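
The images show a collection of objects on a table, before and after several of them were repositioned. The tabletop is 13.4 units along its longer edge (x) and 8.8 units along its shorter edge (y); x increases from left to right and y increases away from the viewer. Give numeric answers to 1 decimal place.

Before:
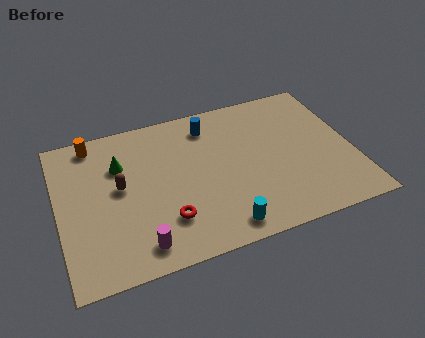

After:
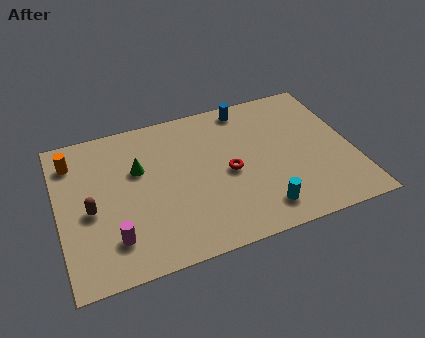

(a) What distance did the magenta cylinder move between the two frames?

1.3

From (3.4, 1.3) to (2.3, 2.0), the magenta cylinder covered √(1.1² + 0.7²) ≈ 1.3 units.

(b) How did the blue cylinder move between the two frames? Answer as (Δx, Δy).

(1.8, 0.6)

The blue cylinder started near (7.1, 7.2) and ended near (8.9, 7.8).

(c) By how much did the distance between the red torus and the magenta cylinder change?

+4.2

Before: roughly 1.6 units apart; after: 5.8. That's 4.2 units further apart.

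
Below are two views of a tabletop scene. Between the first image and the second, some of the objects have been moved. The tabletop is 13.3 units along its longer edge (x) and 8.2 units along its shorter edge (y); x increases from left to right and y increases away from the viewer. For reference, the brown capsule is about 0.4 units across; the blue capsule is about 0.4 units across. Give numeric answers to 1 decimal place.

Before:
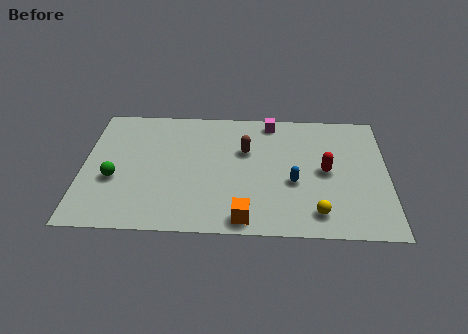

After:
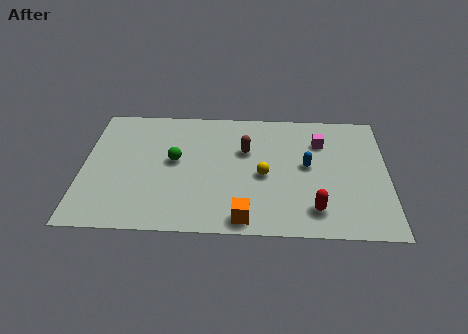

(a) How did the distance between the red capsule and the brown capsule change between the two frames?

+1.1

They were about 3.7 units apart before and 4.8 after — 1.1 units further apart.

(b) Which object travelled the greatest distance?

the yellow sphere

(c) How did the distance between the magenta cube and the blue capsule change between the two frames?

-2.4

Before: roughly 4.1 units apart; after: 1.7. That's 2.4 units closer together.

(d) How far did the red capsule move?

2.5

The red capsule moved from about (10.6, 4.1) to (10.1, 1.6), a distance of √(0.5² + 2.5²) ≈ 2.5.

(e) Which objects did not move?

the brown capsule and the orange cube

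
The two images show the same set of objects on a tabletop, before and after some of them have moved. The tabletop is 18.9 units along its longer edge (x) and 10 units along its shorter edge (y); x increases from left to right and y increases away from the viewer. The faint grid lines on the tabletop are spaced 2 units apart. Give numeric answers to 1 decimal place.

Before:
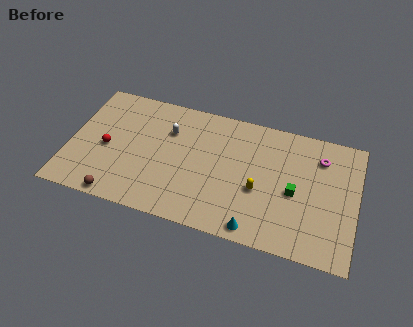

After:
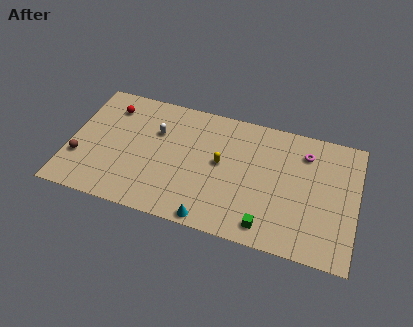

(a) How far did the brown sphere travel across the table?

3.7

The brown sphere moved from about (3.6, 0.8) to (0.8, 3.2), a distance of √(2.8² + 2.4²) ≈ 3.7.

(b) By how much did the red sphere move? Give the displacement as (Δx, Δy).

(-0.1, 3.4)

The red sphere started near (2.5, 4.5) and ended near (2.4, 7.9).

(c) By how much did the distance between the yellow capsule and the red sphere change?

-2.1

Before: roughly 10.1 units apart; after: 8.0. That's 2.1 units closer together.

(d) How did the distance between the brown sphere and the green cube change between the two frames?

+0.7

Before: roughly 11.9 units apart; after: 12.6. That's 0.7 units further apart.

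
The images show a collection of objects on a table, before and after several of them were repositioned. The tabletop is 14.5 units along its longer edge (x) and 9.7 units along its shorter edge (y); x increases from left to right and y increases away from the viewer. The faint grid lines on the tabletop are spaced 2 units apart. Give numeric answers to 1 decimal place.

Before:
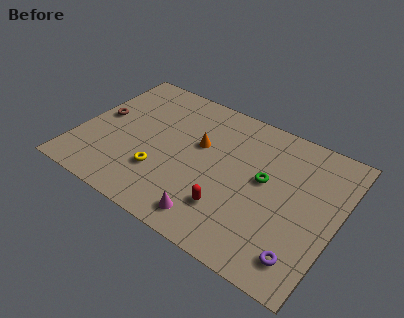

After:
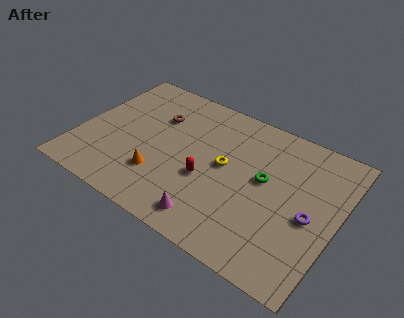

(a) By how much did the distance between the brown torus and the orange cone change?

-1.5

They were about 5.6 units apart before and 4.1 after — 1.5 units closer together.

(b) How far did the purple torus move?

2.6

The purple torus moved from about (13.1, 1.7) to (13.1, 4.3), a distance of √(0.0² + 2.6²) ≈ 2.6.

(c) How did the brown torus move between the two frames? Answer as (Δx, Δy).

(3.0, 1.5)

The brown torus started near (1.0, 5.2) and ended near (4.0, 6.7).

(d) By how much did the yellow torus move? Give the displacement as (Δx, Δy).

(3.3, 2.3)

From the two frames, the yellow torus sits at roughly (4.9, 2.9) before and (8.2, 5.2) after.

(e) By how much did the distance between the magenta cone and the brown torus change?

-1.4

Before: roughly 8.1 units apart; after: 6.7. That's 1.4 units closer together.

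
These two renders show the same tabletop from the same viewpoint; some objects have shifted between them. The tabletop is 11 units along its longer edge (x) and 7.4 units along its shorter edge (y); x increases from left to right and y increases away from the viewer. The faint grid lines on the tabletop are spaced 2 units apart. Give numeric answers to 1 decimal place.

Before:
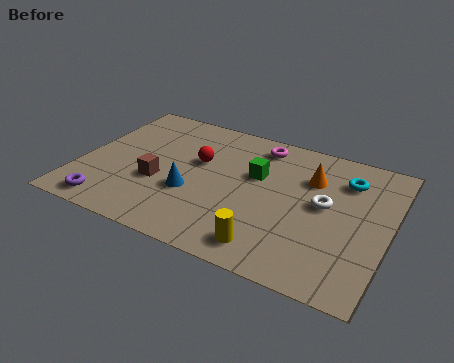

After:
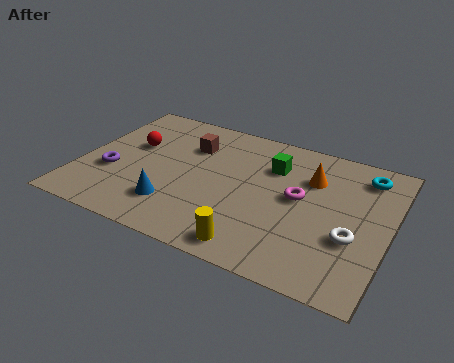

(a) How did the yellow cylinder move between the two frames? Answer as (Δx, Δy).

(-0.5, -0.2)

The yellow cylinder was at about (7.1, 1.1) and moved to about (6.6, 0.9).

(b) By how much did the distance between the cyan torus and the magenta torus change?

-0.3

Before: roughly 3.3 units apart; after: 3.0. That's 0.3 units closer together.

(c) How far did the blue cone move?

1.0

The blue cone was near (4.1, 2.7) before and (3.6, 1.8) after, so it travelled √(0.5² + 0.9²) ≈ 1.0 units.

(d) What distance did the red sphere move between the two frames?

2.4

The red sphere moved from about (4.1, 4.5) to (1.7, 4.5), a distance of √(2.4² + 0.0²) ≈ 2.4.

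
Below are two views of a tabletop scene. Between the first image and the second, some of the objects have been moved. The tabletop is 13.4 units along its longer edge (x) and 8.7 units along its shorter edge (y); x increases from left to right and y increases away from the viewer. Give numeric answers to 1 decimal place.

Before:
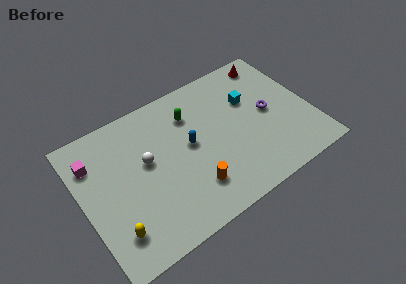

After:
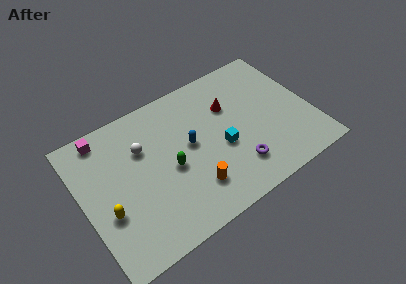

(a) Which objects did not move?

the blue capsule and the orange cylinder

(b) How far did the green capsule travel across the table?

3.1

The green capsule moved from about (6.7, 6.5) to (5.0, 3.9), a distance of √(1.7² + 2.6²) ≈ 3.1.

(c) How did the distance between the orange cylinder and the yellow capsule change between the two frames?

+0.3

The distance was about 4.6 in the first image and 4.9 in the second, so they moved 0.3 units further apart.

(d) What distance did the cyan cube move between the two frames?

3.0

From (10.1, 5.7) to (8.0, 3.6), the cyan cube covered √(2.1² + 2.1²) ≈ 3.0 units.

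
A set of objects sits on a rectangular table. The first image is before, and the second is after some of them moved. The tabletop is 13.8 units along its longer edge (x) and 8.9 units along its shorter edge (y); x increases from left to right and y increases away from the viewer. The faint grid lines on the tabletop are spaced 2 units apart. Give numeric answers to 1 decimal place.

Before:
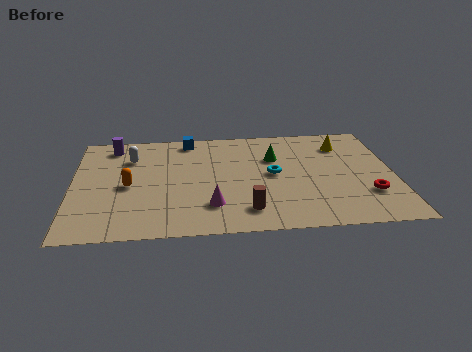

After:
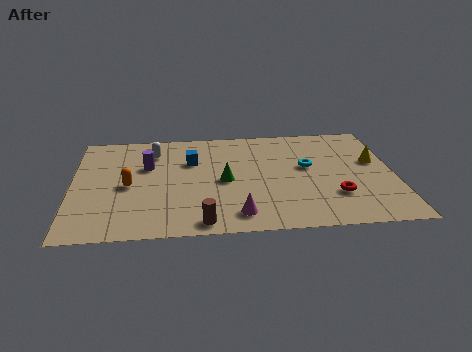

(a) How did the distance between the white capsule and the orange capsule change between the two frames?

+0.6

They were about 2.4 units apart before and 3.0 after — 0.6 units further apart.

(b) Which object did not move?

the orange capsule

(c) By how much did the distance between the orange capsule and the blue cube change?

-1.3

Before: roughly 4.6 units apart; after: 3.3. That's 1.3 units closer together.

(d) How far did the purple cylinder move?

2.4

The purple cylinder was near (1.7, 7.6) before and (3.2, 5.7) after, so it travelled √(1.5² + 1.9²) ≈ 2.4 units.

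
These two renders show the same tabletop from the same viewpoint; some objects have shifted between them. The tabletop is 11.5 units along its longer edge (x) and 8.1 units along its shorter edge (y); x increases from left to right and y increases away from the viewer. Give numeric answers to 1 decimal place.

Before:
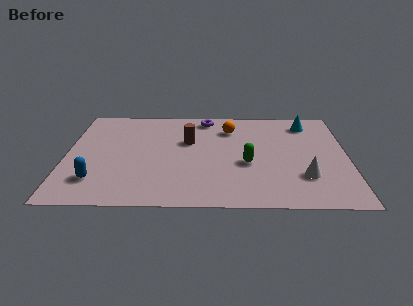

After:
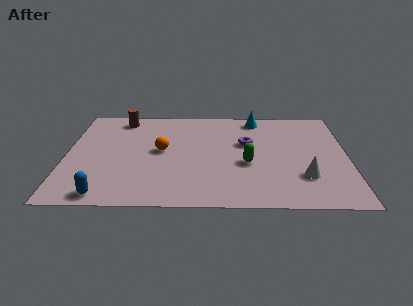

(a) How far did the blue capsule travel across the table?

1.2

From (1.3, 1.9) to (1.7, 0.8), the blue capsule covered √(0.4² + 1.1²) ≈ 1.2 units.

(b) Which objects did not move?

the green capsule and the white cone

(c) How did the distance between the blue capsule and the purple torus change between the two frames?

+0.3

Before: roughly 6.8 units apart; after: 7.1. That's 0.3 units further apart.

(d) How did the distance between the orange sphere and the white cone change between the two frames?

+1.2

They were about 4.9 units apart before and 6.1 after — 1.2 units further apart.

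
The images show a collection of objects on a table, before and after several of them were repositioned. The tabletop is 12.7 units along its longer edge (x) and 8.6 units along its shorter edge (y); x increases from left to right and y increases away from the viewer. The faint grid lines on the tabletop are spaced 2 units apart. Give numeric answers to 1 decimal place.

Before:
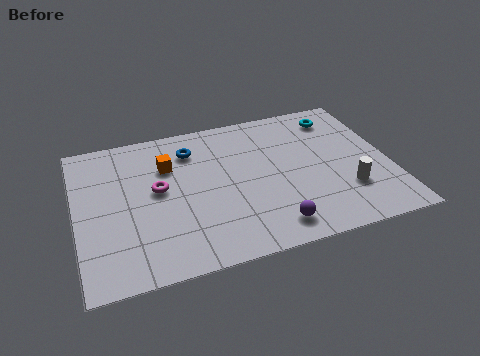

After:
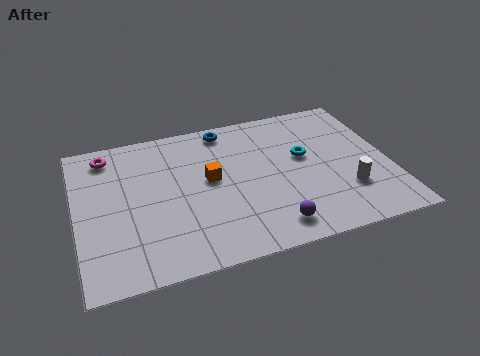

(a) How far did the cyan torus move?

2.6

The cyan torus was near (10.9, 7.1) before and (9.3, 5.0) after, so it travelled √(1.6² + 2.1²) ≈ 2.6 units.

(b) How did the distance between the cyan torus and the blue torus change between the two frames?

-2.1

The distance was about 6.1 in the first image and 4.0 in the second, so they moved 2.1 units closer together.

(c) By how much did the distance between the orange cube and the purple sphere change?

-2.0

Before: roughly 6.0 units apart; after: 4.0. That's 2.0 units closer together.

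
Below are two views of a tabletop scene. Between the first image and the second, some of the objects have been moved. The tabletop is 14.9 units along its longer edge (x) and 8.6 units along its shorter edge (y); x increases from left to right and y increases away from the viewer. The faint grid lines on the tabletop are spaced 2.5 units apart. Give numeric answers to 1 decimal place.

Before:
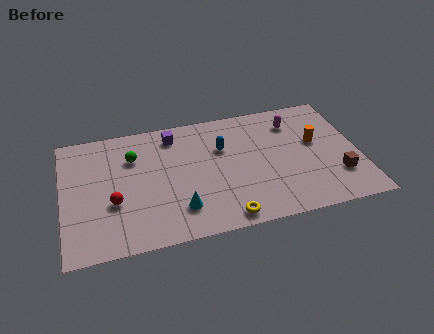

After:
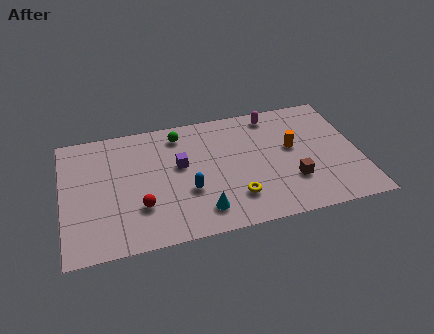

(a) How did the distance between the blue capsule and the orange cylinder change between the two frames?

+0.9

The distance was about 4.8 in the first image and 5.7 in the second, so they moved 0.9 units further apart.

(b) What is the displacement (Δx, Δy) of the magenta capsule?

(-1.0, 0.8)

The magenta capsule was at about (11.8, 6.7) and moved to about (10.8, 7.5).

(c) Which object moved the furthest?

the blue capsule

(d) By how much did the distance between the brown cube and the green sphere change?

-3.7

Before: roughly 10.8 units apart; after: 7.1. That's 3.7 units closer together.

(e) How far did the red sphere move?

1.4

The red sphere was near (2.5, 3.2) before and (3.8, 2.6) after, so it travelled √(1.3² + 0.6²) ≈ 1.4 units.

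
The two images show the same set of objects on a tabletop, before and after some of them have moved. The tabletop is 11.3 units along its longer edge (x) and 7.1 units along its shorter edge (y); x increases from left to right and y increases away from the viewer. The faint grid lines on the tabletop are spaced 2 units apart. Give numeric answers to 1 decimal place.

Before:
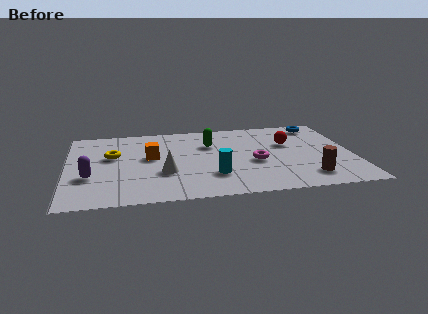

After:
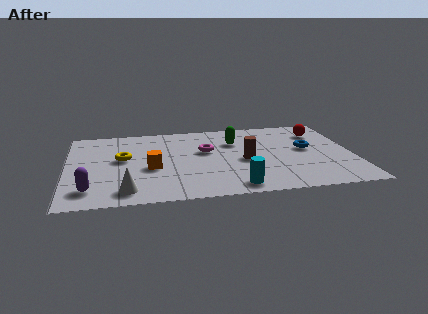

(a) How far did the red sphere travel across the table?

1.6

From (8.8, 4.5) to (10.1, 5.4), the red sphere covered √(1.3² + 0.9²) ≈ 1.6 units.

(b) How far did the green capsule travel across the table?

1.0

From (5.7, 4.9) to (6.7, 5.0), the green capsule covered √(1.0² + 0.1²) ≈ 1.0 units.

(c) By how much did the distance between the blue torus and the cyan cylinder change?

-1.8

Before: roughly 6.0 units apart; after: 4.2. That's 1.8 units closer together.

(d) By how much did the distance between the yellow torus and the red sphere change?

+1.0

The distance was about 7.0 in the first image and 8.0 in the second, so they moved 1.0 units further apart.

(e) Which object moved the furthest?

the brown cylinder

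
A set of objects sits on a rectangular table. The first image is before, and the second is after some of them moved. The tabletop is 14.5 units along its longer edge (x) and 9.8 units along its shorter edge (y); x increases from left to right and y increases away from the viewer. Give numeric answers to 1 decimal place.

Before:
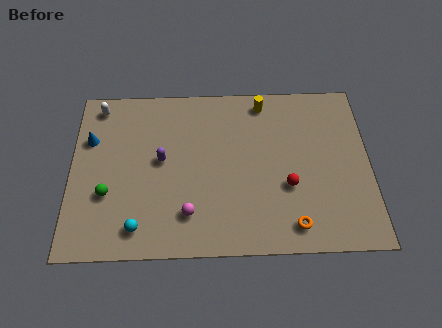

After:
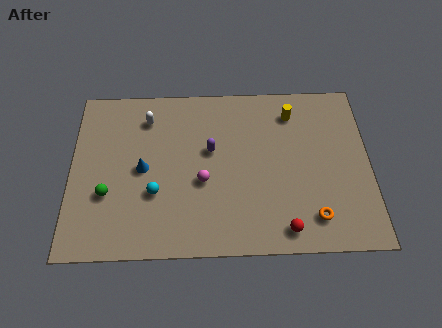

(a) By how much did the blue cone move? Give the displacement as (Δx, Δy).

(2.6, -1.8)

The blue cone was at about (0.9, 6.6) and moved to about (3.5, 4.8).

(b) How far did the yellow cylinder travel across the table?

1.6

From (9.4, 8.6) to (10.8, 7.9), the yellow cylinder covered √(1.4² + 0.7²) ≈ 1.6 units.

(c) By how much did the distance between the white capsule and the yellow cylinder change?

-1.0

The distance was about 8.1 in the first image and 7.1 in the second, so they moved 1.0 units closer together.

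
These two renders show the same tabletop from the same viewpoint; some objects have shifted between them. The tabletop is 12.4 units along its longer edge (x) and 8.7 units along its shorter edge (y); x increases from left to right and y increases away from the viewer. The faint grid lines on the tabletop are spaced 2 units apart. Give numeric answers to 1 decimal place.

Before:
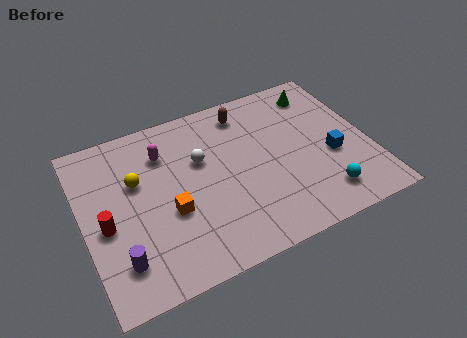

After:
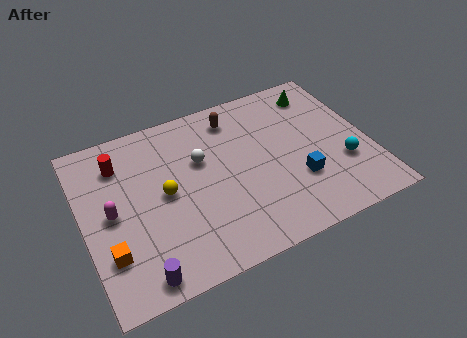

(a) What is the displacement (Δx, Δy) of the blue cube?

(-1.6, -0.7)

The blue cube started near (10.7, 3.5) and ended near (9.1, 2.8).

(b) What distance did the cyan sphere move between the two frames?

1.7

The cyan sphere moved from about (10.0, 1.6) to (11.1, 2.9), a distance of √(1.1² + 1.3²) ≈ 1.7.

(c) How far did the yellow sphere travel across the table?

1.6

The yellow sphere was near (2.4, 5.5) before and (3.5, 4.4) after, so it travelled √(1.1² + 1.1²) ≈ 1.6 units.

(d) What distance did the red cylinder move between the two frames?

3.0

The red cylinder moved from about (0.9, 3.8) to (1.8, 6.7), a distance of √(0.9² + 2.9²) ≈ 3.0.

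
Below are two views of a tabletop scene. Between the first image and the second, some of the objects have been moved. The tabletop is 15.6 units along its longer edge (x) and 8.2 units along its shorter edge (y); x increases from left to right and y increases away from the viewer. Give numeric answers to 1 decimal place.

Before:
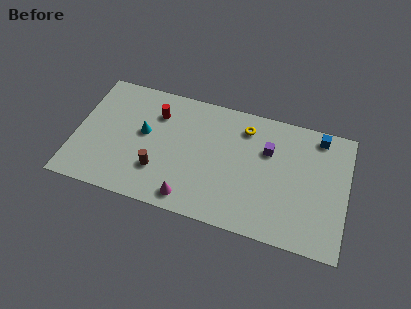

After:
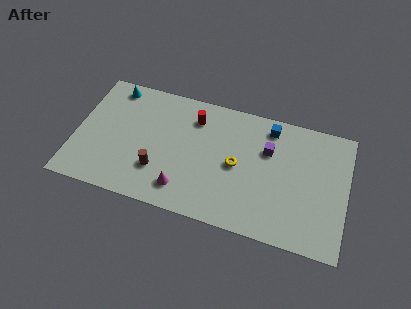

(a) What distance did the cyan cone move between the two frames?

3.3

The cyan cone moved from about (3.9, 4.6) to (1.9, 7.2), a distance of √(2.0² + 2.6²) ≈ 3.3.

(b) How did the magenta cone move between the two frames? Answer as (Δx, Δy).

(-0.4, 0.5)

The magenta cone started near (6.8, 1.1) and ended near (6.4, 1.6).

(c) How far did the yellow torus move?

2.6

From (9.6, 6.6) to (9.3, 4.0), the yellow torus covered √(0.3² + 2.6²) ≈ 2.6 units.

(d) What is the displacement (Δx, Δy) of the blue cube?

(-2.8, -0.2)

The blue cube was at about (13.8, 7.2) and moved to about (11.0, 7.0).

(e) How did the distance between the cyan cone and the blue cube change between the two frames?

-1.1

Before: roughly 10.2 units apart; after: 9.1. That's 1.1 units closer together.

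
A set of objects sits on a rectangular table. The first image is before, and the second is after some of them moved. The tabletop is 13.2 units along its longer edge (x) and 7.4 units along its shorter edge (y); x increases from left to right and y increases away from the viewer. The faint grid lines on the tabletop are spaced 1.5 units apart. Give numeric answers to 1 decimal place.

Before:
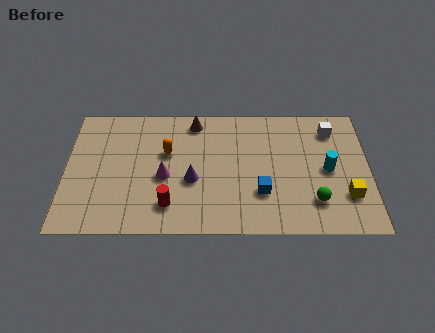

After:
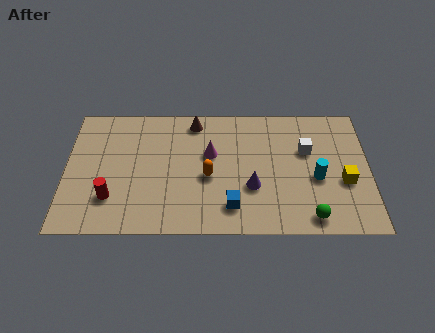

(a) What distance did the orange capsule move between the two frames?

2.3

From (4.4, 4.6) to (6.2, 3.2), the orange capsule covered √(1.8² + 1.4²) ≈ 2.3 units.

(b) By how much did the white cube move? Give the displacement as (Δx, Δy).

(-1.1, -1.2)

The white cube was at about (11.6, 5.9) and moved to about (10.5, 4.7).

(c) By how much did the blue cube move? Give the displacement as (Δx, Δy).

(-1.3, -0.8)

The blue cube started near (8.5, 2.3) and ended near (7.2, 1.5).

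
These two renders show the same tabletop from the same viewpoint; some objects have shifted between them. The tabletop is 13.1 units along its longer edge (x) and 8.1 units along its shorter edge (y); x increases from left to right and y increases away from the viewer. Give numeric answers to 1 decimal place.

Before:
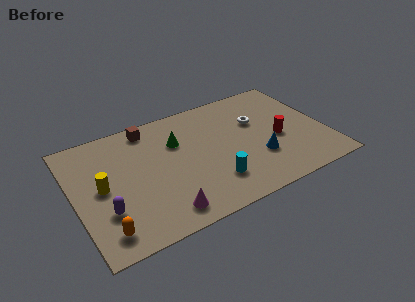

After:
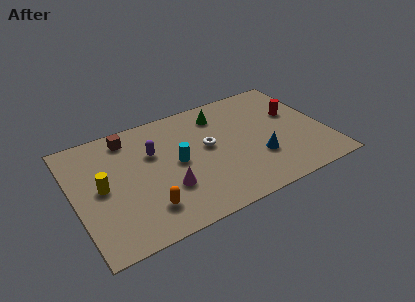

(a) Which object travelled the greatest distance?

the purple capsule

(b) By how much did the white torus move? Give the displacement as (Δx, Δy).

(-2.7, -0.7)

The white torus started near (9.7, 5.2) and ended near (7.0, 4.5).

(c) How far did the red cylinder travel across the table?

1.9

The red cylinder was near (10.6, 3.5) before and (11.7, 5.0) after, so it travelled √(1.1² + 1.5²) ≈ 1.9 units.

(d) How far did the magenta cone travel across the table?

1.5

The magenta cone moved from about (4.2, 1.2) to (4.6, 2.6), a distance of √(0.4² + 1.4²) ≈ 1.5.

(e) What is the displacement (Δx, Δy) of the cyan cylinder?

(-1.6, 2.1)

The cyan cylinder was at about (6.9, 2.0) and moved to about (5.3, 4.1).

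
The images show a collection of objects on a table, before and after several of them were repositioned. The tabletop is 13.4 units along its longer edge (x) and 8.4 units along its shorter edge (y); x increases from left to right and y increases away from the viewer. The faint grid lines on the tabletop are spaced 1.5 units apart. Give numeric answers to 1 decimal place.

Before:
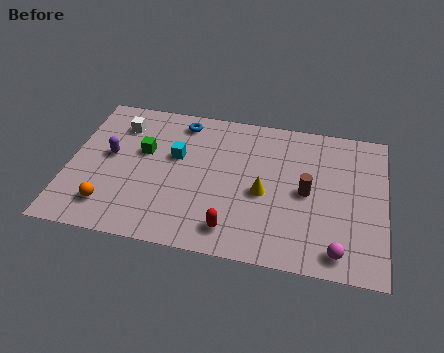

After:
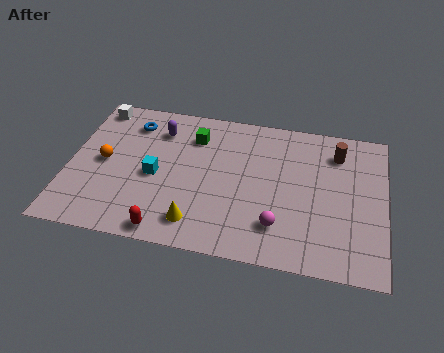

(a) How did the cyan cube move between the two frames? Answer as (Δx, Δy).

(-0.8, -1.3)

From the two frames, the cyan cube sits at roughly (4.5, 5.1) before and (3.7, 3.8) after.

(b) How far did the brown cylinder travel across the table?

2.8

From (10.1, 4.1) to (11.3, 6.6), the brown cylinder covered √(1.2² + 2.5²) ≈ 2.8 units.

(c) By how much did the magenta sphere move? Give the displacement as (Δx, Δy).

(-2.5, 0.9)

The magenta sphere was at about (11.5, 1.1) and moved to about (9.0, 2.0).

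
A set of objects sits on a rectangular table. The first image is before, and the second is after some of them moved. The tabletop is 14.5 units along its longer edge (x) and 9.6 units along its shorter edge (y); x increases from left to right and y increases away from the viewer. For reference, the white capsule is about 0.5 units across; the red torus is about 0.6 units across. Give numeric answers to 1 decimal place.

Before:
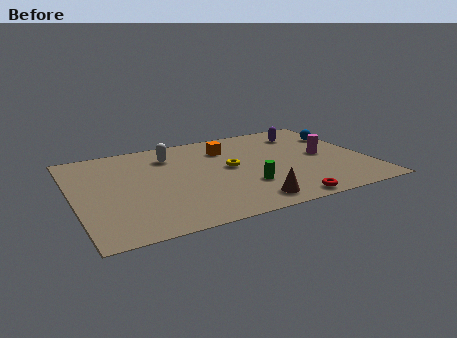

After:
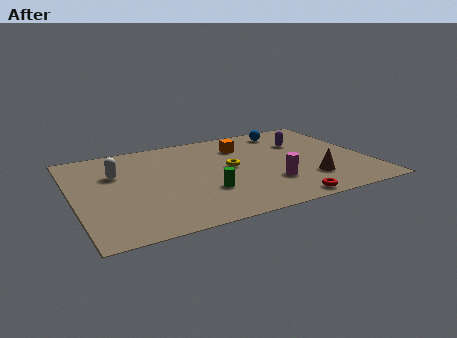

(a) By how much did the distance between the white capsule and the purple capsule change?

+2.5

Before: roughly 6.9 units apart; after: 9.4. That's 2.5 units further apart.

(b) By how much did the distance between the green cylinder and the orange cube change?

+0.5

Before: roughly 4.3 units apart; after: 4.8. That's 0.5 units further apart.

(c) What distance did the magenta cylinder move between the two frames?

3.6

The magenta cylinder was near (12.4, 4.8) before and (9.4, 2.8) after, so it travelled √(3.0² + 2.0²) ≈ 3.6 units.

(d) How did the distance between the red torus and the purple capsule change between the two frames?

-1.0

Before: roughly 7.1 units apart; after: 6.1. That's 1.0 units closer together.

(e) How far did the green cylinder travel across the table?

2.0

From (8.2, 2.9) to (6.2, 3.0), the green cylinder covered √(2.0² + 0.1²) ≈ 2.0 units.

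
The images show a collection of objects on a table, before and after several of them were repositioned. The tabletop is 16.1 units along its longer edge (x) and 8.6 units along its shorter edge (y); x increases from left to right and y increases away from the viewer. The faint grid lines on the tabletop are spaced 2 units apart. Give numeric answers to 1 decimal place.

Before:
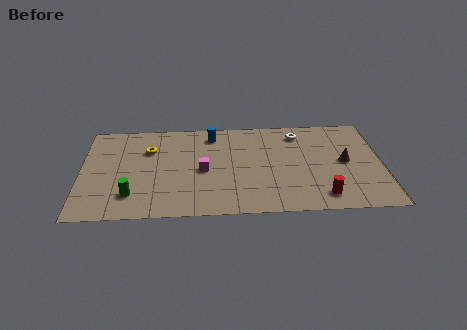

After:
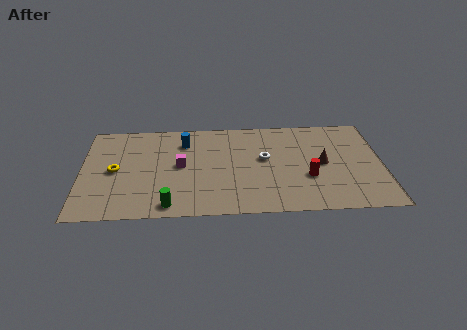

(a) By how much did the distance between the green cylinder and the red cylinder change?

-2.4

Before: roughly 10.1 units apart; after: 7.7. That's 2.4 units closer together.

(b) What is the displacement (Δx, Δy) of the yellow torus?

(-1.8, -1.8)

The yellow torus started near (3.6, 6.0) and ended near (1.8, 4.2).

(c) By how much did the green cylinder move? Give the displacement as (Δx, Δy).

(2.0, -1.0)

From the two frames, the green cylinder sits at roughly (2.7, 2.0) before and (4.7, 1.0) after.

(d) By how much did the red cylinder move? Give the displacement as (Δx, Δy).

(-0.7, 1.7)

The red cylinder started near (12.8, 1.4) and ended near (12.1, 3.1).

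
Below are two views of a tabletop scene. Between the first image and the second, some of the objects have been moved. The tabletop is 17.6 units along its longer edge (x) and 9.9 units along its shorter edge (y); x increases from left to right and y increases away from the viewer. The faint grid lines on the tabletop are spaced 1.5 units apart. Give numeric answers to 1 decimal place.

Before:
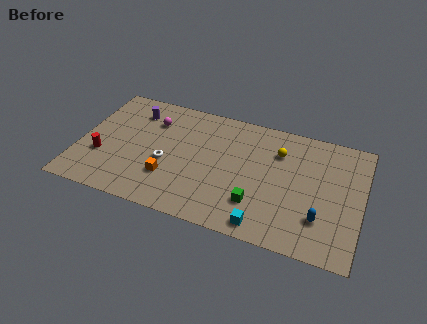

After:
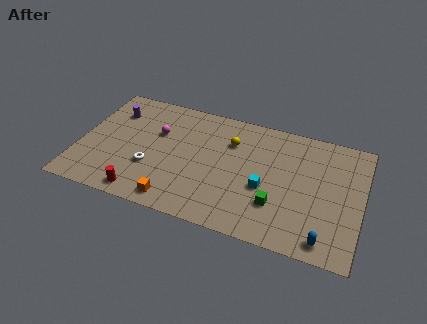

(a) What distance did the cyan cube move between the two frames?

2.9

The cyan cube moved from about (11.9, 1.1) to (11.7, 4.0), a distance of √(0.2² + 2.9²) ≈ 2.9.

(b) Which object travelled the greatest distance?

the red cylinder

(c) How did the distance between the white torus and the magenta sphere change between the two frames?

-0.4

Before: roughly 3.4 units apart; after: 3.0. That's 0.4 units closer together.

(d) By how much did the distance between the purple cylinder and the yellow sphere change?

-1.7

The distance was about 9.2 in the first image and 7.5 in the second, so they moved 1.7 units closer together.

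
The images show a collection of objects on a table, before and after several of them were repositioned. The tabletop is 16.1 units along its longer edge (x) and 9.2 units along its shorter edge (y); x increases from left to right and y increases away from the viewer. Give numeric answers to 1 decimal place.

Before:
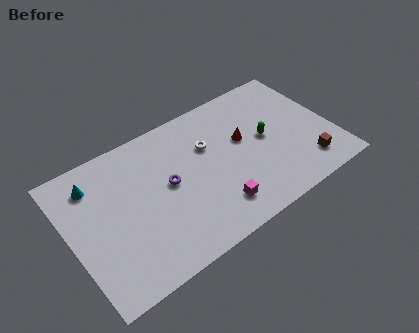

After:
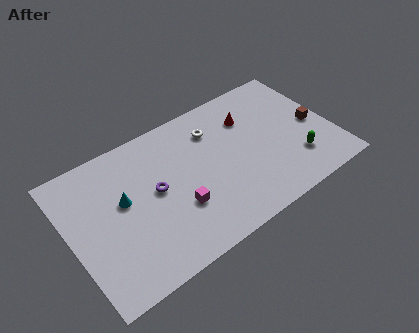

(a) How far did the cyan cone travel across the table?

2.5

From (1.8, 7.3) to (3.3, 5.3), the cyan cone covered √(1.5² + 2.0²) ≈ 2.5 units.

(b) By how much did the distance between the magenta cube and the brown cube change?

+3.2

They were about 5.7 units apart before and 8.9 after — 3.2 units further apart.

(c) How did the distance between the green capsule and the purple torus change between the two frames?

+2.7

Before: roughly 6.1 units apart; after: 8.8. That's 2.7 units further apart.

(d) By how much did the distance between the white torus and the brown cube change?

-0.4

They were about 6.9 units apart before and 6.5 after — 0.4 units closer together.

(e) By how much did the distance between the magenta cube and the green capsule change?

+2.6

The distance was about 4.7 in the first image and 7.3 in the second, so they moved 2.6 units further apart.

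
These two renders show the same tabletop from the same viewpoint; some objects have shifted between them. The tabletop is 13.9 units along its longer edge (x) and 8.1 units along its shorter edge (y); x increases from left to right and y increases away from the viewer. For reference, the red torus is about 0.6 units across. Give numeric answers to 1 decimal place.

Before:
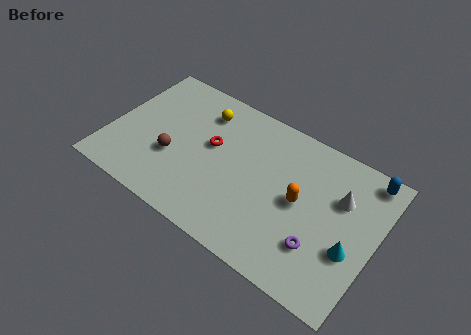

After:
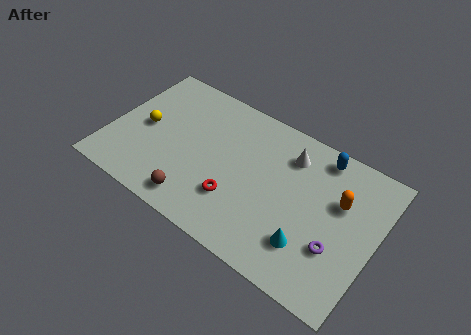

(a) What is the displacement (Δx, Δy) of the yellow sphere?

(-2.7, -2.4)

The yellow sphere was at about (4.4, 6.4) and moved to about (1.7, 4.0).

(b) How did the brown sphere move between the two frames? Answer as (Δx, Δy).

(1.6, -1.8)

The brown sphere was at about (3.4, 3.0) and moved to about (5.0, 1.2).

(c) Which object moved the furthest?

the yellow sphere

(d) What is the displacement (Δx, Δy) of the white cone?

(-2.8, 0.9)

The white cone was at about (11.9, 5.4) and moved to about (9.1, 6.3).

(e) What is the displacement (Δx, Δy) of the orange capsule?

(1.9, 1.1)

The orange capsule was at about (10.0, 4.1) and moved to about (11.9, 5.2).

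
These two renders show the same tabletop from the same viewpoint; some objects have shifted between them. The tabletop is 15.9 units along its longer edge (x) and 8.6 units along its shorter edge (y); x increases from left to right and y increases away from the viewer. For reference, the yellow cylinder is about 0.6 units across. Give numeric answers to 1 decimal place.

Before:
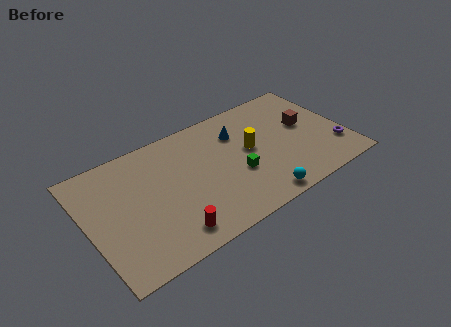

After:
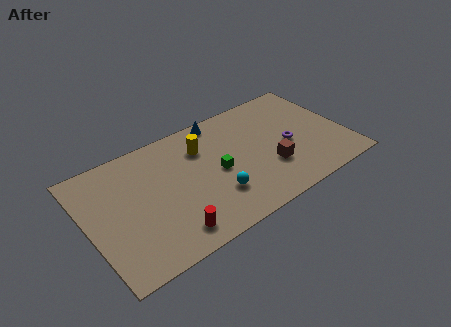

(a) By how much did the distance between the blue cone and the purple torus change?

-1.4

Before: roughly 6.8 units apart; after: 5.4. That's 1.4 units closer together.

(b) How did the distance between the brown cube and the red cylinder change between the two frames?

-3.2

They were about 9.8 units apart before and 6.6 after — 3.2 units closer together.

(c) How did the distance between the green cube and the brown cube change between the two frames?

-1.6

The distance was about 5.0 in the first image and 3.4 in the second, so they moved 1.6 units closer together.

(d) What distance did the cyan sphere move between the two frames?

2.9

The cyan sphere moved from about (9.9, 0.9) to (7.5, 2.5), a distance of √(2.4² + 1.6²) ≈ 2.9.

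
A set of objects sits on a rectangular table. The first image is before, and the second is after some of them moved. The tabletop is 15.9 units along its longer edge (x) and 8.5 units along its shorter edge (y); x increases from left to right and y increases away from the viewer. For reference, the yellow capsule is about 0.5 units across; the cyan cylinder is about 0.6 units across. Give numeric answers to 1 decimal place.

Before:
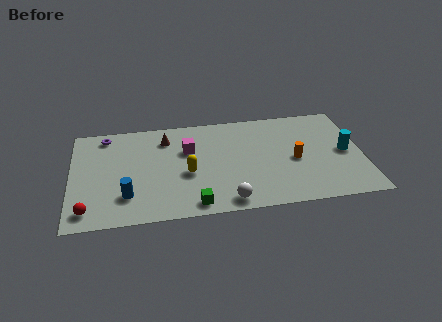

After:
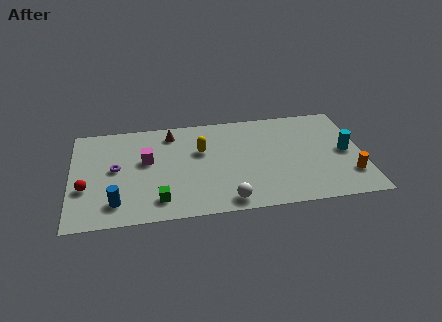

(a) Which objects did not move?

the cyan cylinder and the white sphere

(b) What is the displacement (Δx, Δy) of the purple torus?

(0.5, -2.9)

From the two frames, the purple torus sits at roughly (1.9, 7.4) before and (2.4, 4.5) after.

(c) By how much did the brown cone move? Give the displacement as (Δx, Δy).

(0.3, 0.4)

The brown cone was at about (5.2, 6.7) and moved to about (5.5, 7.1).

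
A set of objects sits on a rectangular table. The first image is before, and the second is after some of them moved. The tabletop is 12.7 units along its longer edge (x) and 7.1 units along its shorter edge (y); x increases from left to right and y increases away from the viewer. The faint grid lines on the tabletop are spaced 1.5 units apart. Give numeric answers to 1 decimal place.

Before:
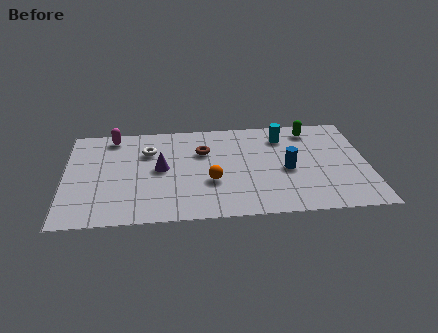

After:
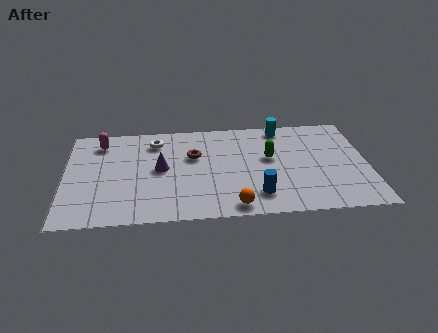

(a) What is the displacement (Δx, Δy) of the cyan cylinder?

(0.0, 0.7)

From the two frames, the cyan cylinder sits at roughly (9.2, 5.6) before and (9.2, 6.3) after.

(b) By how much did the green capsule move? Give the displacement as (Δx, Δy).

(-1.8, -1.9)

From the two frames, the green capsule sits at roughly (10.4, 6.0) before and (8.6, 4.1) after.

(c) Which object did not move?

the purple cone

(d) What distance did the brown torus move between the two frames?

0.5

The brown torus moved from about (5.8, 4.8) to (5.4, 4.5), a distance of √(0.4² + 0.3²) ≈ 0.5.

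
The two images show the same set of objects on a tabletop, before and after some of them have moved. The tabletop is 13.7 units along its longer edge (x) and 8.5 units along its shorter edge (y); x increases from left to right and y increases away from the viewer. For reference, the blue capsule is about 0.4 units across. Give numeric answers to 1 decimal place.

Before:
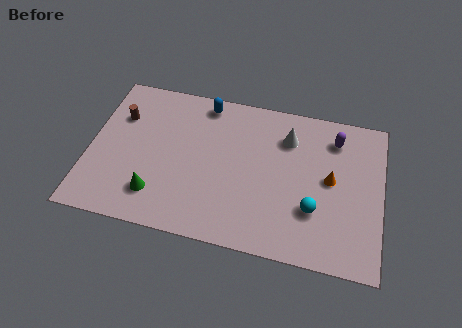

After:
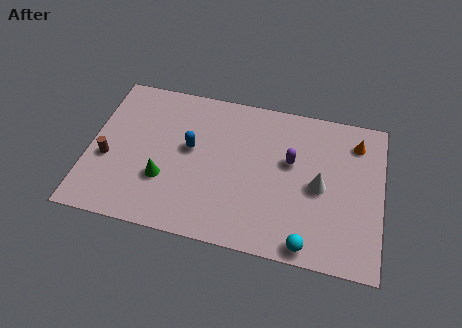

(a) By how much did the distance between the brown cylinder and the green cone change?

-1.7

The distance was about 4.5 in the first image and 2.8 in the second, so they moved 1.7 units closer together.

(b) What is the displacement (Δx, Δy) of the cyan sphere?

(-0.2, -1.9)

The cyan sphere was at about (10.6, 2.7) and moved to about (10.4, 0.8).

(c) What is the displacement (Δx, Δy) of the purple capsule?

(-2.0, -1.7)

The purple capsule was at about (11.4, 6.8) and moved to about (9.4, 5.1).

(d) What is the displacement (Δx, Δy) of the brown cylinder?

(-0.4, -2.5)

From the two frames, the brown cylinder sits at roughly (1.3, 5.9) before and (0.9, 3.4) after.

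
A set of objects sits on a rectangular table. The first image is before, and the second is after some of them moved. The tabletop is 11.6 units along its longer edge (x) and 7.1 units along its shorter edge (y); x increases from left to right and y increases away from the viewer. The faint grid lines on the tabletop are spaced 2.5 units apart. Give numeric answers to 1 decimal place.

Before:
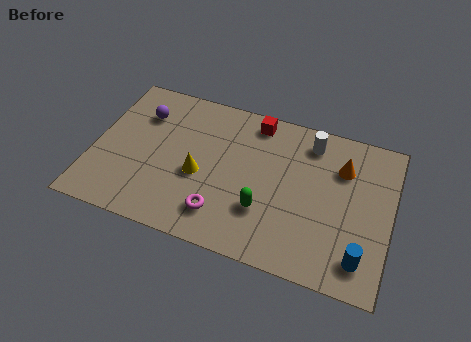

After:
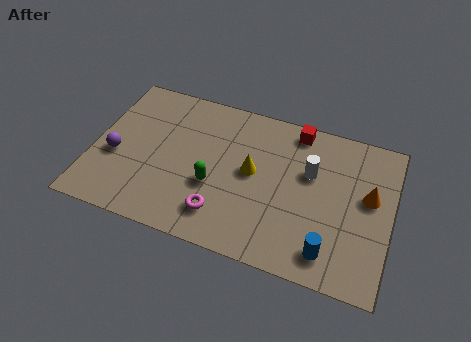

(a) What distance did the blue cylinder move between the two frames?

1.2

The blue cylinder moved from about (10.6, 1.3) to (9.4, 1.2), a distance of √(1.2² + 0.1²) ≈ 1.2.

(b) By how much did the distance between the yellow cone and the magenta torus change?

+0.7

The distance was about 1.8 in the first image and 2.5 in the second, so they moved 0.7 units further apart.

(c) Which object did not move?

the magenta torus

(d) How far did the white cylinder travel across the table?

1.4

The white cylinder moved from about (8.3, 5.9) to (8.4, 4.5), a distance of √(0.1² + 1.4²) ≈ 1.4.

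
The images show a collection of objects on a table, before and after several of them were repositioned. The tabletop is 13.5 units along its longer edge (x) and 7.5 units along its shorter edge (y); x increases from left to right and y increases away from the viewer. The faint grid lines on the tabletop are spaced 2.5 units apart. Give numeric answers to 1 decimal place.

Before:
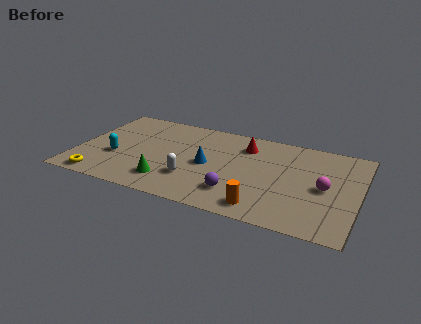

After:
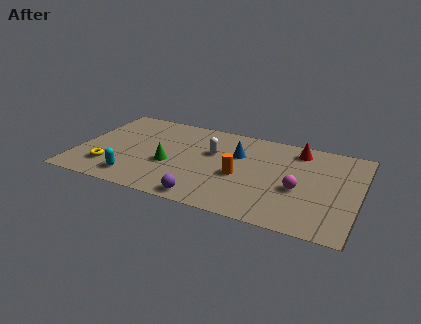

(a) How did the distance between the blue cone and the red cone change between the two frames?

+0.4

Before: roughly 2.7 units apart; after: 3.1. That's 0.4 units further apart.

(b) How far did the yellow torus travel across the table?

1.0

The yellow torus was near (1.4, 0.8) before and (1.7, 1.8) after, so it travelled √(0.3² + 1.0²) ≈ 1.0 units.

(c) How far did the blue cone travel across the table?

1.9

From (6.3, 3.6) to (7.6, 5.0), the blue cone covered √(1.3² + 1.4²) ≈ 1.9 units.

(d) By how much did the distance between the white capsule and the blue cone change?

-0.3

The distance was about 1.5 in the first image and 1.2 in the second, so they moved 0.3 units closer together.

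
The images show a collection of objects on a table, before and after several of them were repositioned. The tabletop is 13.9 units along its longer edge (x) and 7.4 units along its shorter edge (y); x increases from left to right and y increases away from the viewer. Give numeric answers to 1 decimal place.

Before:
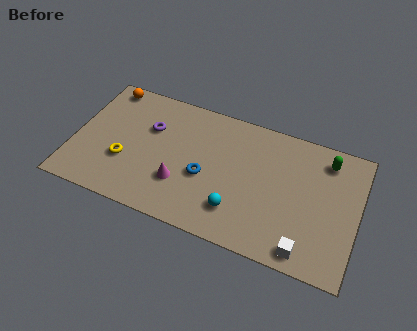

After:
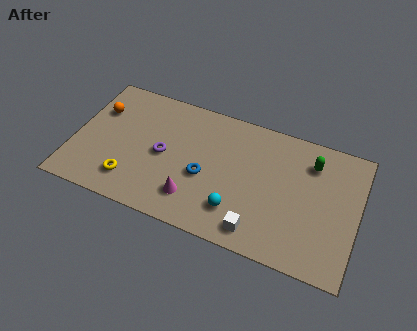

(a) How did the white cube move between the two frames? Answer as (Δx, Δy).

(-2.3, 0.2)

From the two frames, the white cube sits at roughly (11.6, 0.9) before and (9.3, 1.1) after.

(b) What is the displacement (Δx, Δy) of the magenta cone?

(0.7, -0.6)

The magenta cone was at about (5.4, 2.3) and moved to about (6.1, 1.7).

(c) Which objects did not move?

the blue torus and the cyan sphere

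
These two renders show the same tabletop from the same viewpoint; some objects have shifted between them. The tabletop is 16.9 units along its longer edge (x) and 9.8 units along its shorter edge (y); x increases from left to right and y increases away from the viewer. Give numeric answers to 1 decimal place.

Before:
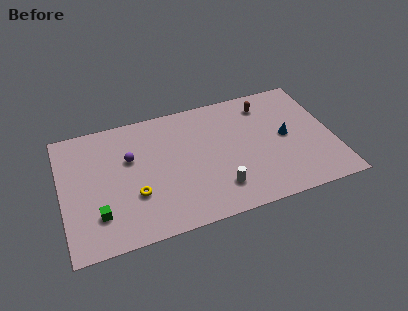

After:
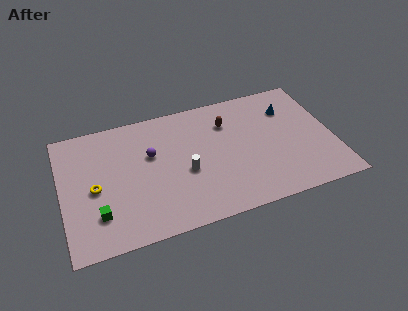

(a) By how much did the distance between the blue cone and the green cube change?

+1.0

Before: roughly 12.2 units apart; after: 13.2. That's 1.0 units further apart.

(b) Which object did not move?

the green cube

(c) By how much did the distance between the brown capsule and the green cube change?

-2.6

Before: roughly 12.2 units apart; after: 9.6. That's 2.6 units closer together.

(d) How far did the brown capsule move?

2.6

From (13.0, 8.0) to (10.5, 7.2), the brown capsule covered √(2.5² + 0.8²) ≈ 2.6 units.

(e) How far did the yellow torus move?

2.7

The yellow torus was near (4.4, 3.3) before and (2.0, 4.5) after, so it travelled √(2.4² + 1.2²) ≈ 2.7 units.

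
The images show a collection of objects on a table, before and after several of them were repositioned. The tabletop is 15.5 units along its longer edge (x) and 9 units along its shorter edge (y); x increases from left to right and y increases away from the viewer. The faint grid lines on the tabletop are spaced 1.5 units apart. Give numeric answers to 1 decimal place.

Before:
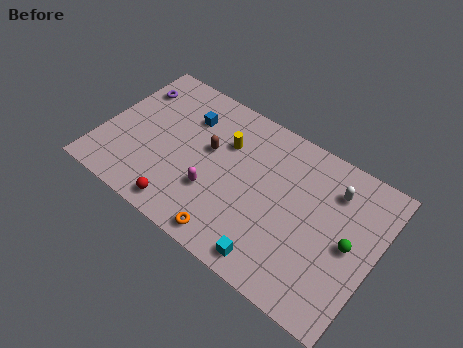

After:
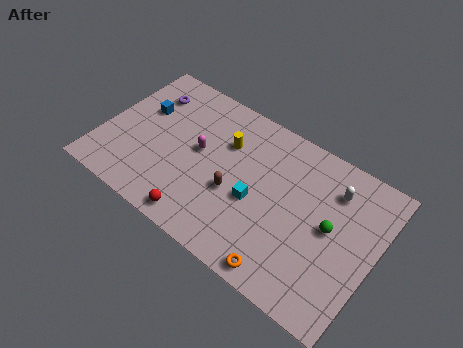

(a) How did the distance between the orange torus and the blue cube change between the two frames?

+3.7

The distance was about 6.7 in the first image and 10.4 in the second, so they moved 3.7 units further apart.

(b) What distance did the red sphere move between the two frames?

1.0

The red sphere was near (5.2, 1.1) before and (6.2, 1.0) after, so it travelled √(1.0² + 0.1²) ≈ 1.0 units.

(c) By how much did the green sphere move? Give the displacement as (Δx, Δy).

(-1.1, 0.3)

The green sphere was at about (14.1, 4.4) and moved to about (13.0, 4.7).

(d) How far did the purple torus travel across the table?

0.9

The purple torus was near (1.1, 6.8) before and (2.0, 6.9) after, so it travelled √(0.9² + 0.1²) ≈ 0.9 units.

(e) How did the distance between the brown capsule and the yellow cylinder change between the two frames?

+1.6

They were about 1.2 units apart before and 2.8 after — 1.6 units further apart.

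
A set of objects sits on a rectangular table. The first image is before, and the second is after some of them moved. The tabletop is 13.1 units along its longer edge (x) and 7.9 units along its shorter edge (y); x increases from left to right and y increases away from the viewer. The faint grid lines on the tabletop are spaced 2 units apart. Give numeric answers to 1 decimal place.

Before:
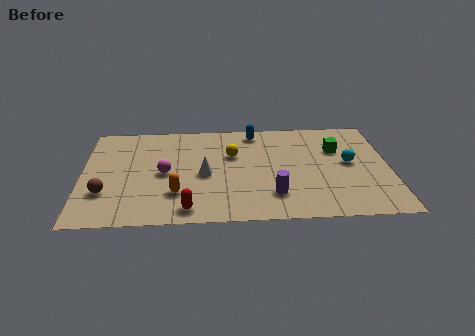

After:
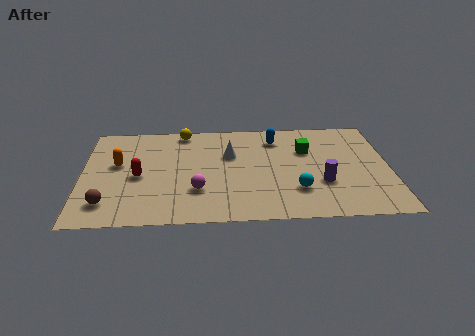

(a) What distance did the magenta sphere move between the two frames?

2.0

From (3.5, 3.8) to (4.9, 2.4), the magenta sphere covered √(1.4² + 1.4²) ≈ 2.0 units.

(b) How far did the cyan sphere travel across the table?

3.0

The cyan sphere was near (11.4, 4.2) before and (9.1, 2.2) after, so it travelled √(2.3² + 2.0²) ≈ 3.0 units.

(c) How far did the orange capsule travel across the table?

3.5

The orange capsule was near (4.0, 2.2) before and (1.5, 4.6) after, so it travelled √(2.5² + 2.4²) ≈ 3.5 units.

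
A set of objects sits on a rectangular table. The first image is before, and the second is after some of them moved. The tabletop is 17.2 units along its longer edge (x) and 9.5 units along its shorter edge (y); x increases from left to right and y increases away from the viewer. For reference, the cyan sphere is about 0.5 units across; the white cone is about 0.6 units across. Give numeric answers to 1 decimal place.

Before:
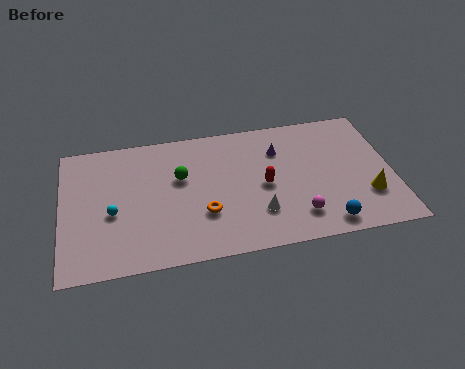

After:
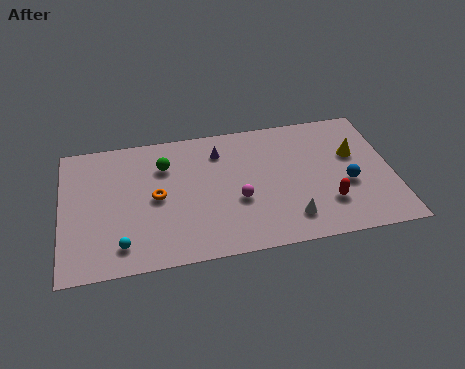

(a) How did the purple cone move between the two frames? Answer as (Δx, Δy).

(-3.1, 0.5)

From the two frames, the purple cone sits at roughly (11.4, 6.9) before and (8.3, 7.4) after.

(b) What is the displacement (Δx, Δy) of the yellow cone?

(-0.5, 3.1)

From the two frames, the yellow cone sits at roughly (15.8, 2.8) before and (15.3, 5.9) after.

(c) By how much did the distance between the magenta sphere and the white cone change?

+1.1

The distance was about 2.1 in the first image and 3.2 in the second, so they moved 1.1 units further apart.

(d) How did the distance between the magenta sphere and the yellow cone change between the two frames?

+2.8

The distance was about 3.8 in the first image and 6.6 in the second, so they moved 2.8 units further apart.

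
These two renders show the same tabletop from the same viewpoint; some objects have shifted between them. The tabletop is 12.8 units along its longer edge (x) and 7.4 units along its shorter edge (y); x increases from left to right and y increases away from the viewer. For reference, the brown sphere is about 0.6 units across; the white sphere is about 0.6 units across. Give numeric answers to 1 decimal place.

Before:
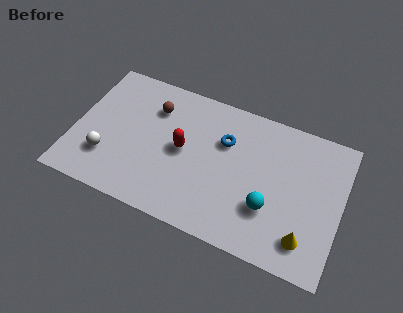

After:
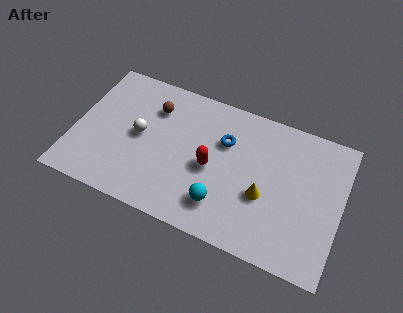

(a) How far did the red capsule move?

1.5

The red capsule was near (5.2, 3.8) before and (6.6, 3.4) after, so it travelled √(1.4² + 0.4²) ≈ 1.5 units.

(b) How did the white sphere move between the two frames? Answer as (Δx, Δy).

(1.4, 1.7)

From the two frames, the white sphere sits at roughly (1.7, 2.1) before and (3.1, 3.8) after.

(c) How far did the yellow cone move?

2.5

The yellow cone was near (11.3, 1.5) before and (9.2, 2.9) after, so it travelled √(2.1² + 1.4²) ≈ 2.5 units.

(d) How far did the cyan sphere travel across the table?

2.3

The cyan sphere moved from about (9.5, 2.4) to (7.3, 1.7), a distance of √(2.2² + 0.7²) ≈ 2.3.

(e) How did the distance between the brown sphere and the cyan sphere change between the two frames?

-1.4

They were about 6.7 units apart before and 5.3 after — 1.4 units closer together.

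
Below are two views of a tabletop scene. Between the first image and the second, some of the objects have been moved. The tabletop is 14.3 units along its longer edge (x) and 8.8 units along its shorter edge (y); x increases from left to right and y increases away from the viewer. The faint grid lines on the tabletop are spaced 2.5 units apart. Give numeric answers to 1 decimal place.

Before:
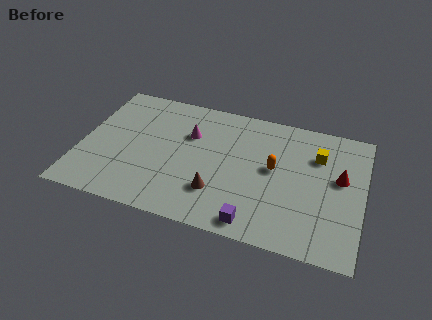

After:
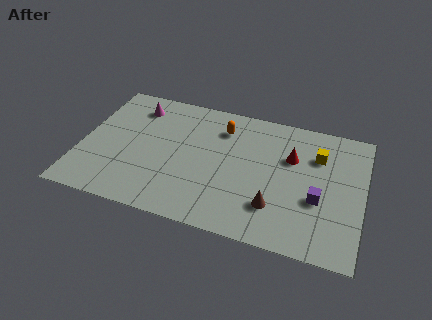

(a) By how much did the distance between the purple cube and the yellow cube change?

-3.1

They were about 6.0 units apart before and 2.9 after — 3.1 units closer together.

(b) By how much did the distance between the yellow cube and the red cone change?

-0.3

The distance was about 1.7 in the first image and 1.4 in the second, so they moved 0.3 units closer together.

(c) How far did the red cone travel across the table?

2.6

The red cone moved from about (13.1, 5.1) to (10.6, 5.8), a distance of √(2.5² + 0.7²) ≈ 2.6.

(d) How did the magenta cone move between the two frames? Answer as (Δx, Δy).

(-2.9, 1.2)

The magenta cone was at about (5.4, 5.9) and moved to about (2.5, 7.1).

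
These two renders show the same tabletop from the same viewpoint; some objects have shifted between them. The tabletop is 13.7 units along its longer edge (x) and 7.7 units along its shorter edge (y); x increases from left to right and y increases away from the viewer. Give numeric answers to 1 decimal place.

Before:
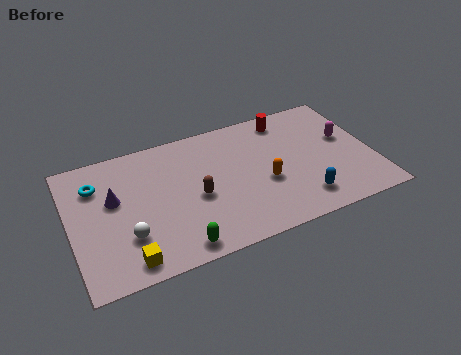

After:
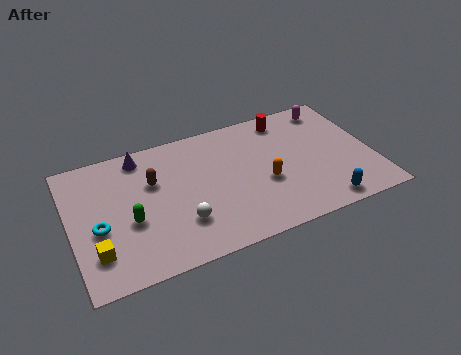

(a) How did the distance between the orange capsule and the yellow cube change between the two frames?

+1.1

Before: roughly 6.7 units apart; after: 7.8. That's 1.1 units further apart.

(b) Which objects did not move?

the red cylinder and the orange capsule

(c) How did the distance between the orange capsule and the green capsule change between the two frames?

+1.4

Before: roughly 4.7 units apart; after: 6.1. That's 1.4 units further apart.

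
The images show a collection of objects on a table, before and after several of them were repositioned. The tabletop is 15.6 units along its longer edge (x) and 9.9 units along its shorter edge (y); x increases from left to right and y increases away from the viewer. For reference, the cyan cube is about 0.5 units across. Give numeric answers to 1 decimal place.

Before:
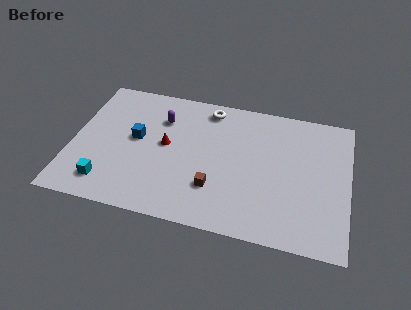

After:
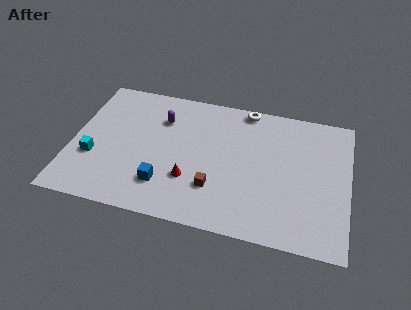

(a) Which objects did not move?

the purple capsule and the brown cube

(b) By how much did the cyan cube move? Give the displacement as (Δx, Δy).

(-0.9, 1.7)

The cyan cube started near (2.2, 1.8) and ended near (1.3, 3.5).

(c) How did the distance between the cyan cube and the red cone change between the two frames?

+0.8

They were about 4.7 units apart before and 5.5 after — 0.8 units further apart.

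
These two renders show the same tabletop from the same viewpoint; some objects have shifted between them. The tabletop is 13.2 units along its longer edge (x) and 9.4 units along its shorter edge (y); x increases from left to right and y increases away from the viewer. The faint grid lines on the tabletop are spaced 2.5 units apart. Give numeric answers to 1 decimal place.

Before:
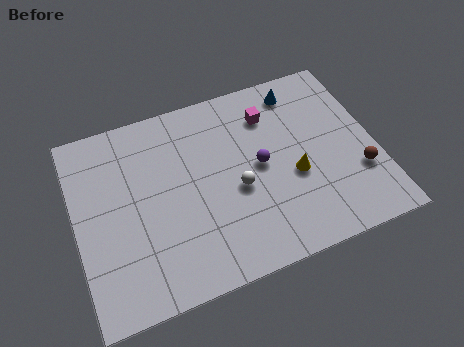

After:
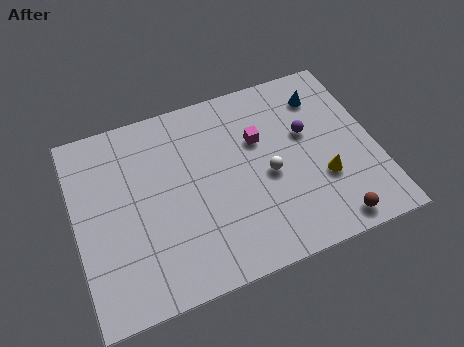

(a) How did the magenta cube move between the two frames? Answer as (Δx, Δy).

(-0.6, -1.1)

From the two frames, the magenta cube sits at roughly (8.8, 7.2) before and (8.2, 6.1) after.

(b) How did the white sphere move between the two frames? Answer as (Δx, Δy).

(1.4, 0.2)

The white sphere was at about (7.0, 4.0) and moved to about (8.4, 4.2).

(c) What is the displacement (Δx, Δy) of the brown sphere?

(-1.5, -2.0)

The brown sphere started near (12.3, 3.0) and ended near (10.8, 1.0).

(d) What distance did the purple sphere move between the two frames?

2.4

From (8.1, 4.8) to (10.3, 5.7), the purple sphere covered √(2.2² + 0.9²) ≈ 2.4 units.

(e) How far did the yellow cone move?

1.3

The yellow cone was near (9.5, 3.8) before and (10.7, 3.2) after, so it travelled √(1.2² + 0.6²) ≈ 1.3 units.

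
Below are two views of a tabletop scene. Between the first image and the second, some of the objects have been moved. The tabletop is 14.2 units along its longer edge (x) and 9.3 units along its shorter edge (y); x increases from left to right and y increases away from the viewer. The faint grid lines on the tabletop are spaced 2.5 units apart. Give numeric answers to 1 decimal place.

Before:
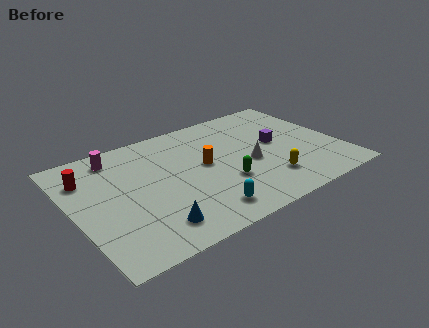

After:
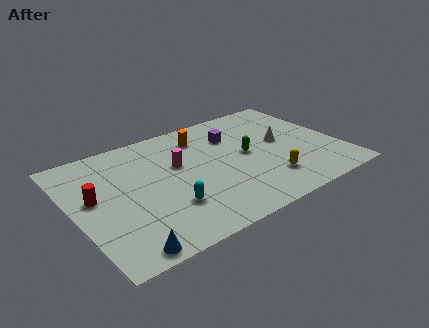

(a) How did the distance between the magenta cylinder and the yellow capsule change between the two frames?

-3.7

Before: roughly 9.2 units apart; after: 5.5. That's 3.7 units closer together.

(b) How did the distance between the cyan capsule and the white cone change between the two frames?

+3.1

Before: roughly 4.0 units apart; after: 7.1. That's 3.1 units further apart.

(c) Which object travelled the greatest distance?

the magenta cylinder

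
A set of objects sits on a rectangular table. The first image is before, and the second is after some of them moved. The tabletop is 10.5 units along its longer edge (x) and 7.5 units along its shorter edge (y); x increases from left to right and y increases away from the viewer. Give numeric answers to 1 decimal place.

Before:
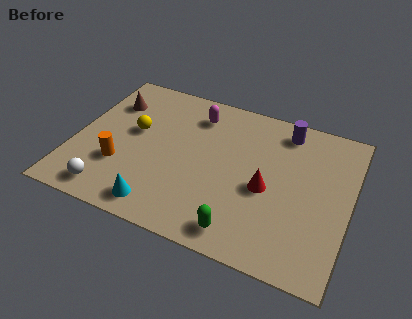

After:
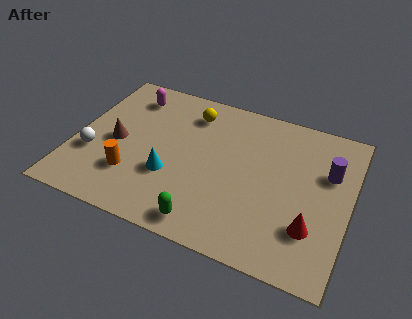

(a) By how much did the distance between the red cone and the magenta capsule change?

+4.4

Before: roughly 4.0 units apart; after: 8.4. That's 4.4 units further apart.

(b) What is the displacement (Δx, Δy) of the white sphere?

(-0.9, 1.6)

The white sphere was at about (1.7, 1.0) and moved to about (0.8, 2.6).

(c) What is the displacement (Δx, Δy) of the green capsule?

(-1.3, -0.1)

The green capsule was at about (6.7, 1.0) and moved to about (5.4, 0.9).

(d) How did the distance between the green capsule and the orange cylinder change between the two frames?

-1.8

Before: roughly 5.0 units apart; after: 3.2. That's 1.8 units closer together.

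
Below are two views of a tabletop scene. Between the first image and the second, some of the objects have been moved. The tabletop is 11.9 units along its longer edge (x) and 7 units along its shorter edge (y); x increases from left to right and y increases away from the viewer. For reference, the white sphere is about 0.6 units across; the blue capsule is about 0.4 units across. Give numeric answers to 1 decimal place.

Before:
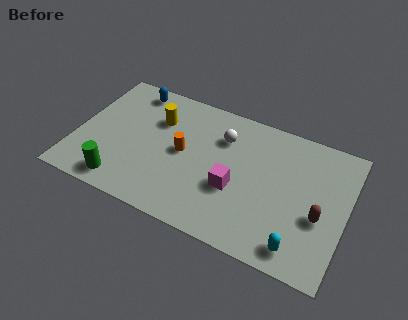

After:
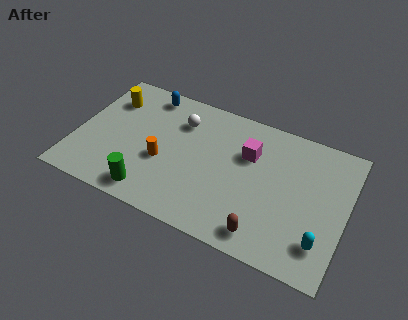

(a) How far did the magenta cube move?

2.0

The magenta cube was near (7.1, 2.7) before and (7.5, 4.7) after, so it travelled √(0.4² + 2.0²) ≈ 2.0 units.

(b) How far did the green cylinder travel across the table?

1.3

From (2.3, 1.0) to (3.6, 1.0), the green cylinder covered √(1.3² + 0.0²) ≈ 1.3 units.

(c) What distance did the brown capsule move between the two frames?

2.8

The brown capsule was near (10.8, 2.8) before and (8.6, 1.0) after, so it travelled √(2.2² + 1.8²) ≈ 2.8 units.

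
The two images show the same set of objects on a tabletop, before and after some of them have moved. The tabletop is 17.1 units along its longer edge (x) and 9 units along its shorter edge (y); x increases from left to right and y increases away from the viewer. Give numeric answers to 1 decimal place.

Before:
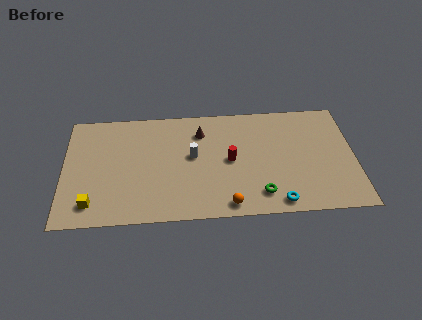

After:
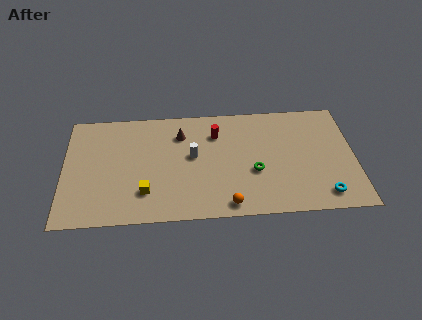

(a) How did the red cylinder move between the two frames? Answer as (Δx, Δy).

(-0.8, 2.2)

The red cylinder started near (9.8, 4.5) and ended near (9.0, 6.7).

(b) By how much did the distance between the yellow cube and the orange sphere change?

-2.9

Before: roughly 7.9 units apart; after: 5.0. That's 2.9 units closer together.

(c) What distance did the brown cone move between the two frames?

1.2

The brown cone was near (8.1, 6.9) before and (6.9, 6.8) after, so it travelled √(1.2² + 0.1²) ≈ 1.2 units.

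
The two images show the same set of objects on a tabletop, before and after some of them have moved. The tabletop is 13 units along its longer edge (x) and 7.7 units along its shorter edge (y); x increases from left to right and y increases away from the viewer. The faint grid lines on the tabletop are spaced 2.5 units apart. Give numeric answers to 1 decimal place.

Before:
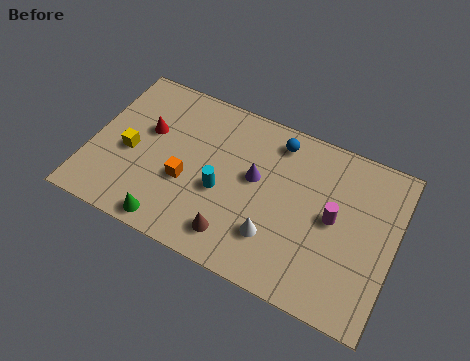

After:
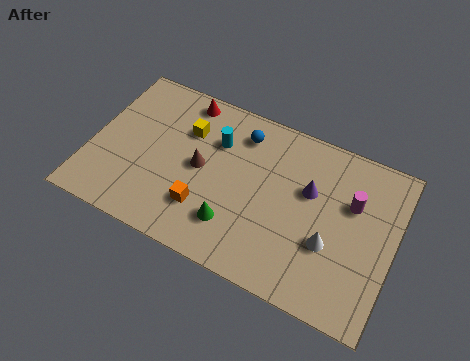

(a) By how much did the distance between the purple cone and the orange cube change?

+1.9

They were about 3.1 units apart before and 5.0 after — 1.9 units further apart.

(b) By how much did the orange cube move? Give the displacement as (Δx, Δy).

(0.9, -0.9)

From the two frames, the orange cube sits at roughly (4.2, 3.0) before and (5.1, 2.1) after.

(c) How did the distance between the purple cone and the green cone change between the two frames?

-0.7

The distance was about 4.8 in the first image and 4.1 in the second, so they moved 0.7 units closer together.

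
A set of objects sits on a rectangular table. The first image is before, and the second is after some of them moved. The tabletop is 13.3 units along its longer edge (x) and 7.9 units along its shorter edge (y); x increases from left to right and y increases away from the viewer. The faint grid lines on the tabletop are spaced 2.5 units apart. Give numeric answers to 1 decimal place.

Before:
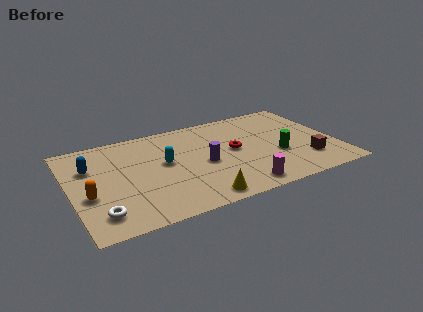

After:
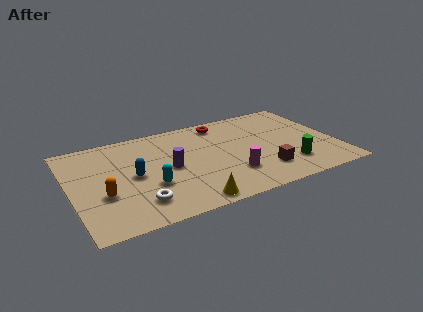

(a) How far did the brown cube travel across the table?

2.2

The brown cube was near (11.6, 2.0) before and (9.4, 1.9) after, so it travelled √(2.2² + 0.1²) ≈ 2.2 units.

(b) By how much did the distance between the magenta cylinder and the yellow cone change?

+0.6

Before: roughly 2.1 units apart; after: 2.7. That's 0.6 units further apart.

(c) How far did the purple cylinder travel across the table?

1.7

The purple cylinder moved from about (6.6, 3.6) to (4.9, 3.9), a distance of √(1.7² + 0.3²) ≈ 1.7.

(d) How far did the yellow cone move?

0.5

The yellow cone moved from about (6.0, 0.9) to (5.5, 0.8), a distance of √(0.5² + 0.1²) ≈ 0.5.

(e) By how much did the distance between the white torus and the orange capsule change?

+0.4

Before: roughly 1.6 units apart; after: 2.0. That's 0.4 units further apart.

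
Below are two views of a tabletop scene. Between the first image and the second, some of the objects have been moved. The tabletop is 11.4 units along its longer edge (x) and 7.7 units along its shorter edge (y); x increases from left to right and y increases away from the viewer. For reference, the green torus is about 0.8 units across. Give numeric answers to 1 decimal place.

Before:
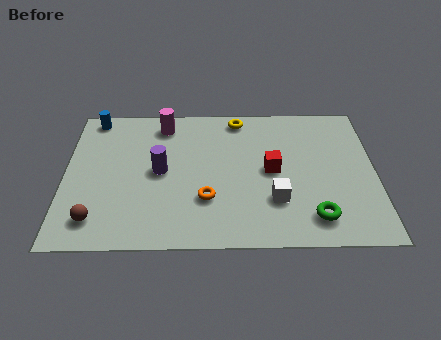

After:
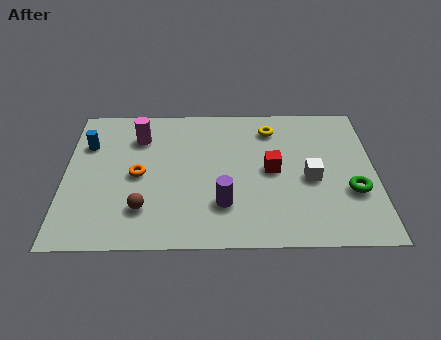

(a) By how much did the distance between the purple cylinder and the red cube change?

-1.6

Before: roughly 4.1 units apart; after: 2.5. That's 1.6 units closer together.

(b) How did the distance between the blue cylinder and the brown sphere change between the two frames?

-1.4

The distance was about 5.5 in the first image and 4.1 in the second, so they moved 1.4 units closer together.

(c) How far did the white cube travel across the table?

1.7

The white cube was near (7.7, 2.3) before and (9.0, 3.4) after, so it travelled √(1.3² + 1.1²) ≈ 1.7 units.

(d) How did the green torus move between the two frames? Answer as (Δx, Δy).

(1.4, 1.3)

From the two frames, the green torus sits at roughly (9.1, 1.4) before and (10.5, 2.7) after.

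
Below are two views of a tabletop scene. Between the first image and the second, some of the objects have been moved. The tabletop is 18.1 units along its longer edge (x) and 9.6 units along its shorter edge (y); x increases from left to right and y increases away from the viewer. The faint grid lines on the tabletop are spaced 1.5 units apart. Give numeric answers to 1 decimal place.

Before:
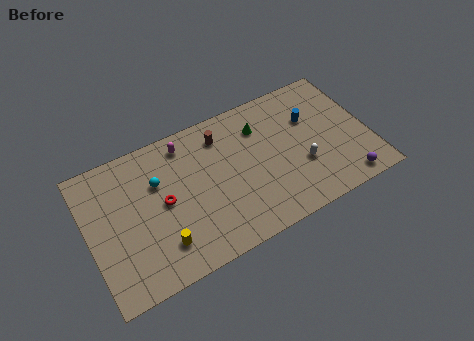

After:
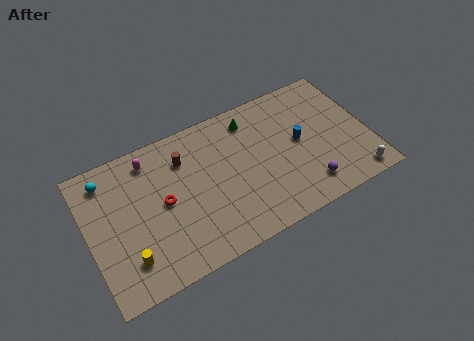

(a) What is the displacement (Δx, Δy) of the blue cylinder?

(-0.9, -1.3)

From the two frames, the blue cylinder sits at roughly (14.6, 6.4) before and (13.7, 5.1) after.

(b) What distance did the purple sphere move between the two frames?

2.5

From (16.1, 1.1) to (13.7, 1.8), the purple sphere covered √(2.4² + 0.7²) ≈ 2.5 units.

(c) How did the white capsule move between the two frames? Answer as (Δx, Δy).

(3.2, -2.3)

The white capsule was at about (13.6, 3.4) and moved to about (16.8, 1.1).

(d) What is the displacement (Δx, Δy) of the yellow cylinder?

(-2.1, 0.0)

The yellow cylinder was at about (4.3, 2.2) and moved to about (2.2, 2.2).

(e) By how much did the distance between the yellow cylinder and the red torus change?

+1.0

They were about 2.7 units apart before and 3.7 after — 1.0 units further apart.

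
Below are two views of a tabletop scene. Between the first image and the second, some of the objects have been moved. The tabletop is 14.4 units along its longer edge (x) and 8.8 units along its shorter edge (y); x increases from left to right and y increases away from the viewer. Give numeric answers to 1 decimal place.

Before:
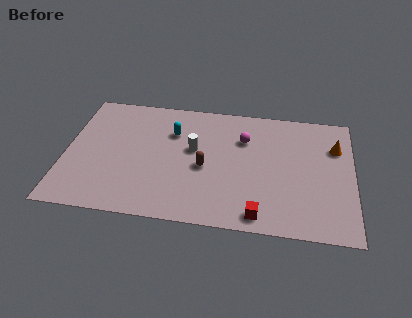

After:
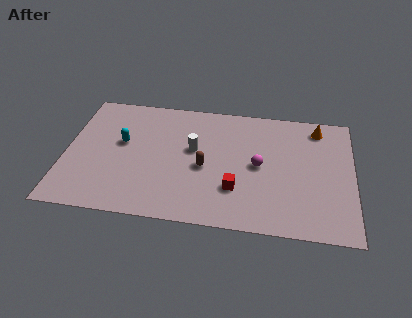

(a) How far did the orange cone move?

1.6

The orange cone was near (13.5, 6.2) before and (12.6, 7.5) after, so it travelled √(0.9² + 1.3²) ≈ 1.6 units.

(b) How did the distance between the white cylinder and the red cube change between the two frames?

-2.0

Before: roughly 5.3 units apart; after: 3.3. That's 2.0 units closer together.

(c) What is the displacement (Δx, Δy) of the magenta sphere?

(0.8, -1.8)

The magenta sphere was at about (8.9, 6.2) and moved to about (9.7, 4.4).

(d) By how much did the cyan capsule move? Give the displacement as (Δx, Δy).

(-2.5, -1.1)

The cyan capsule was at about (5.3, 6.2) and moved to about (2.8, 5.1).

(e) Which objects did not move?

the white cylinder and the brown capsule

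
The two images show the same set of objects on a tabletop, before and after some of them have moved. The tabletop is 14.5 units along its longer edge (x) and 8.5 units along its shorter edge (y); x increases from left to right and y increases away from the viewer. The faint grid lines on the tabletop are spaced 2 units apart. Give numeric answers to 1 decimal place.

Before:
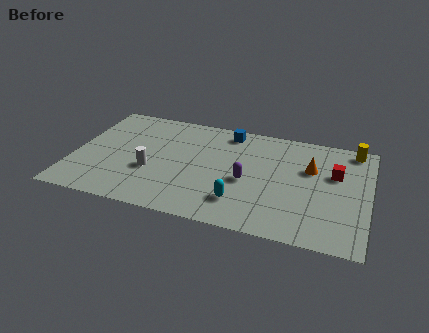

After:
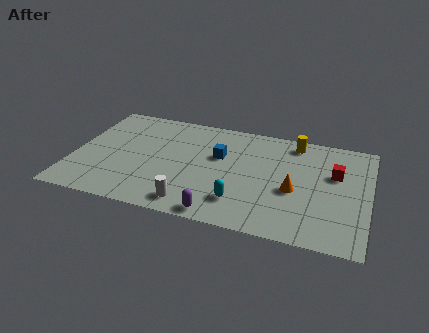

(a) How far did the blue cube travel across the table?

2.1

The blue cube moved from about (7.4, 7.4) to (7.1, 5.3), a distance of √(0.3² + 2.1²) ≈ 2.1.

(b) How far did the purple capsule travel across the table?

3.1

The purple capsule was near (8.6, 3.7) before and (7.5, 0.8) after, so it travelled √(1.1² + 2.9²) ≈ 3.1 units.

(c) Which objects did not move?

the red cube and the cyan capsule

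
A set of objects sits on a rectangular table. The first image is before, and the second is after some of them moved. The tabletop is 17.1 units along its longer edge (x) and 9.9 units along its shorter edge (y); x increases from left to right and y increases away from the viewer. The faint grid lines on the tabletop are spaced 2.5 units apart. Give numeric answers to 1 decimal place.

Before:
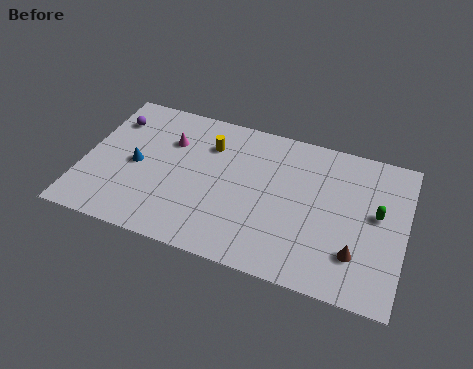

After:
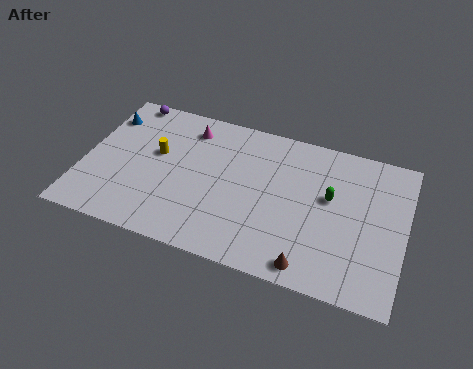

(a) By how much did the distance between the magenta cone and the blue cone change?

+1.8

They were about 2.7 units apart before and 4.5 after — 1.8 units further apart.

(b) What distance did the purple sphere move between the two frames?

1.7

The purple sphere moved from about (1.2, 7.5) to (1.8, 9.1), a distance of √(0.6² + 1.6²) ≈ 1.7.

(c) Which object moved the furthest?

the blue cone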